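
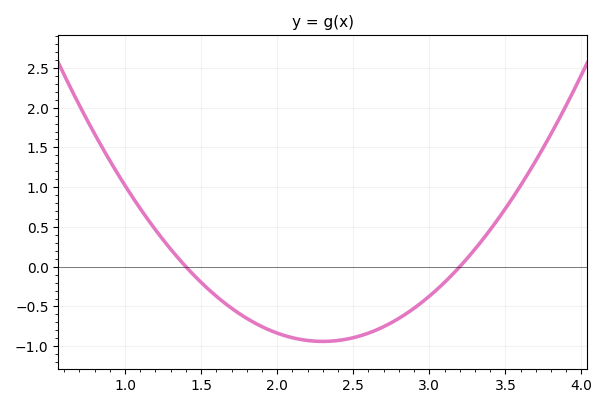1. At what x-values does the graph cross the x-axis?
1.4, 3.2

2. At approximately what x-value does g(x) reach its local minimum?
2.3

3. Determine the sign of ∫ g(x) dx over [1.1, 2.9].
negative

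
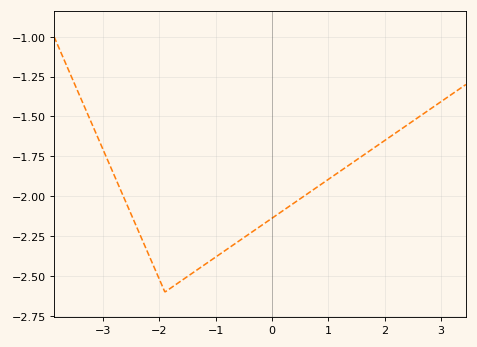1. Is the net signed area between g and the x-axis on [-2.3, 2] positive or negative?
negative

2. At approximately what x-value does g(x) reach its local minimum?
-1.9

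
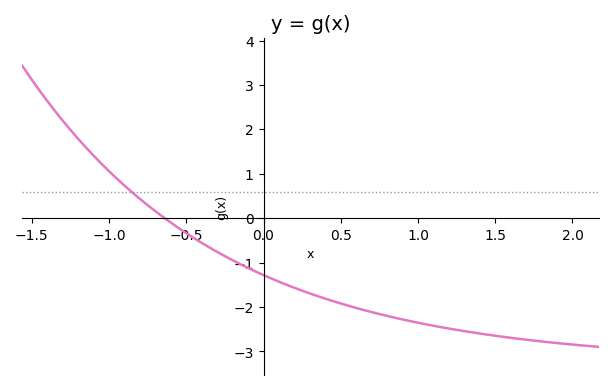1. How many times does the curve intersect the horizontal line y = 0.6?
1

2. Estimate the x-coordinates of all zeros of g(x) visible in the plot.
-0.65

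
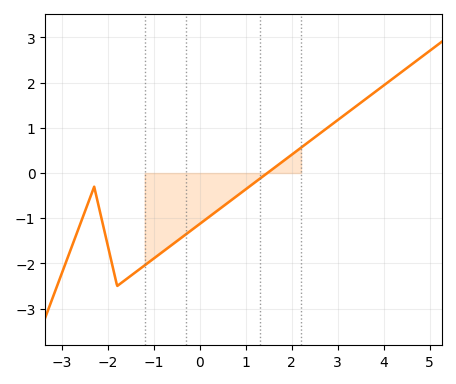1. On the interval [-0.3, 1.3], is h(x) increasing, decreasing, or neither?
increasing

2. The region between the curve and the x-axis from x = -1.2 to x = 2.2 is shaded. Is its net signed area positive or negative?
negative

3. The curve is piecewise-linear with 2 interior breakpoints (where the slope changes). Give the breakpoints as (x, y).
(-2.3, -0.3); (-1.8, -2.5)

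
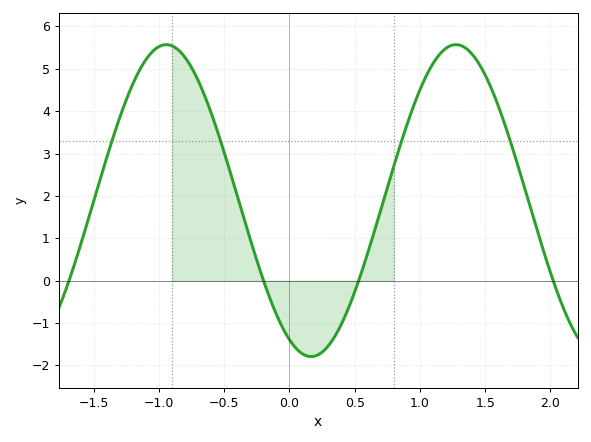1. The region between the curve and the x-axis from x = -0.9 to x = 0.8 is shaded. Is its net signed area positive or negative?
positive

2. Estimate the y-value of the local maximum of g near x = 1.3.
5.57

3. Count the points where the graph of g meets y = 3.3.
4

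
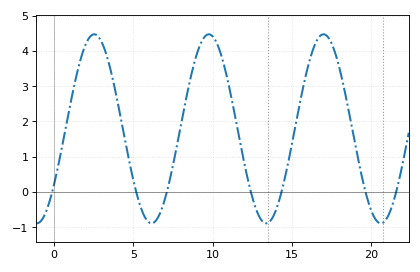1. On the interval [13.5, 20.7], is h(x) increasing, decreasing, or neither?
neither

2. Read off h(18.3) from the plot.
2.9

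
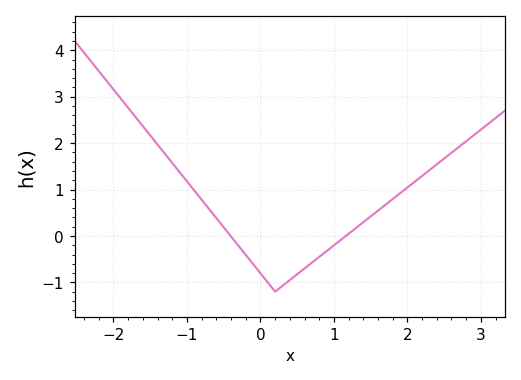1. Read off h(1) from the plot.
-0.203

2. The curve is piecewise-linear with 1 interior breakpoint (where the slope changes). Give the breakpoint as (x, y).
(0.2, -1.2)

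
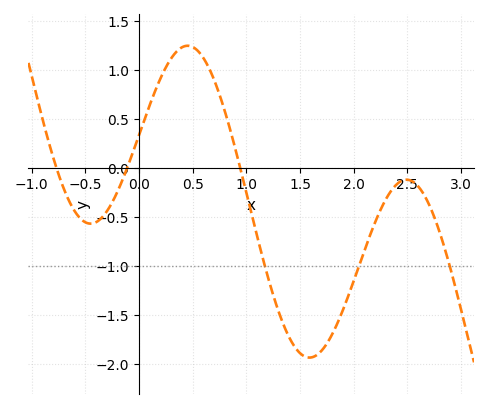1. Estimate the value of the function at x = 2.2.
-0.557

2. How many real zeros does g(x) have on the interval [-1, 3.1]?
3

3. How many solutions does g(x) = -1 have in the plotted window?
3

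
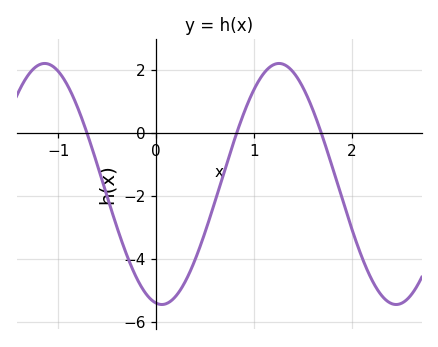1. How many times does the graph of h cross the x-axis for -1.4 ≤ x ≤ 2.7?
3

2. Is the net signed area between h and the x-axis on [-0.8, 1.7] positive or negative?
negative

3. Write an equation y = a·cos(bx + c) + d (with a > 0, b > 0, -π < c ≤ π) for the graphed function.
y = 3.83cos(2.6x + 3) - 1.63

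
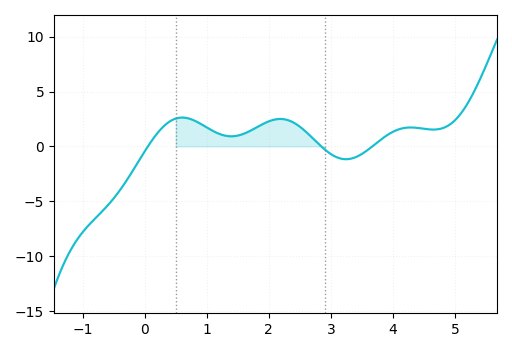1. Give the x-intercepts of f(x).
0.051, 2.84, 3.67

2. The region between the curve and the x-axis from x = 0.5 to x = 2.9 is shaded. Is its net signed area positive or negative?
positive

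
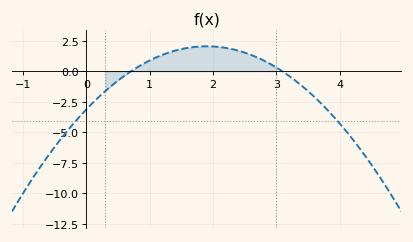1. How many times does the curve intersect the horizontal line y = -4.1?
2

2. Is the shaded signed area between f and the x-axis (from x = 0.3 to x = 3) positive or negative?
positive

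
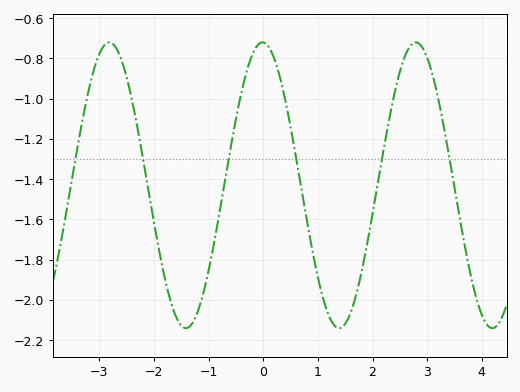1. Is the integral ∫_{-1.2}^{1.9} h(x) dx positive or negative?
negative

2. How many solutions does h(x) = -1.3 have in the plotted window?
6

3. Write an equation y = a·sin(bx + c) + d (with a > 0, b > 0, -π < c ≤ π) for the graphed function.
y = 0.71sin(2.2x + 1.6) - 1.43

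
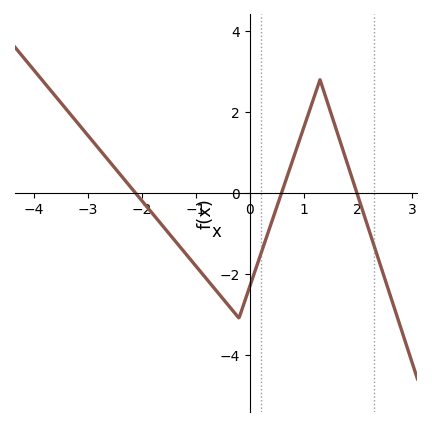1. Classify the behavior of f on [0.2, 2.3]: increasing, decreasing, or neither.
neither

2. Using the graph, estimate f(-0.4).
-2.78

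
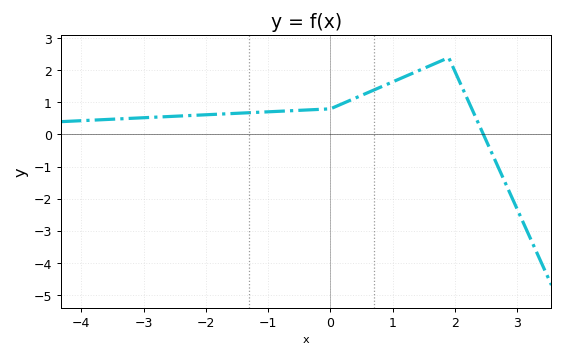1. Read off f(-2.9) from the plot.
0.532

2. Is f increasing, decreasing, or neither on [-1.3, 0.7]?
increasing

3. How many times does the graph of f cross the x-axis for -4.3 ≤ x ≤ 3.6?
1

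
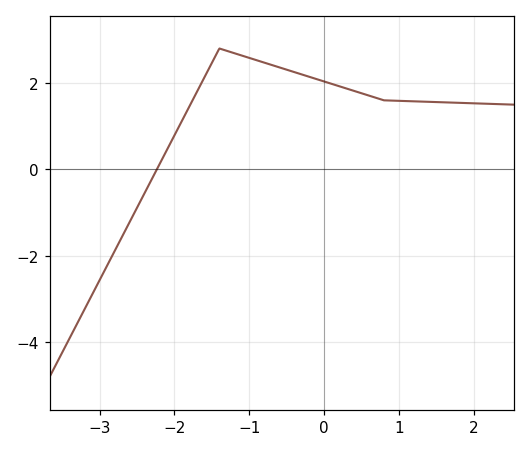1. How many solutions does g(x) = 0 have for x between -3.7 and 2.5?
1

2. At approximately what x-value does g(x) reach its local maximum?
-1.4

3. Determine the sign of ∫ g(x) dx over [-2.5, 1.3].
positive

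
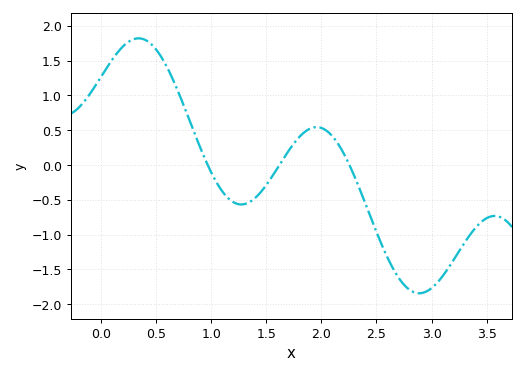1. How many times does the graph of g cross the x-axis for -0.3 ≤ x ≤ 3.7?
3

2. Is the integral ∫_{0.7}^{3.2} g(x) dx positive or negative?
negative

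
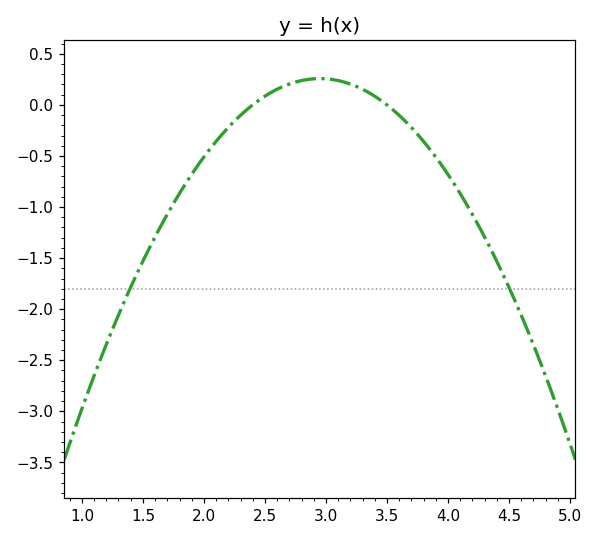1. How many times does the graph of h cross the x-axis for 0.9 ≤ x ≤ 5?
2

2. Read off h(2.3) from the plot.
-0.102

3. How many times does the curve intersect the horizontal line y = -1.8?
2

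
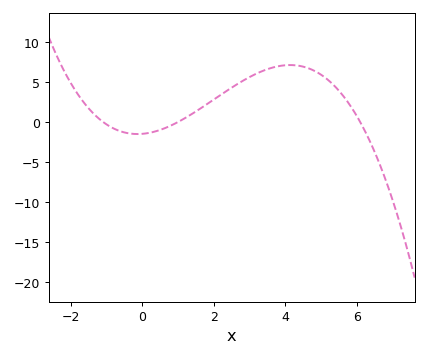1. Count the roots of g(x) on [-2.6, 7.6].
3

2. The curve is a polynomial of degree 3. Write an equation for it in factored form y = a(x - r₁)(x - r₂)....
y = -0.22(x + 1.1)(x - 1)(x - 6.1)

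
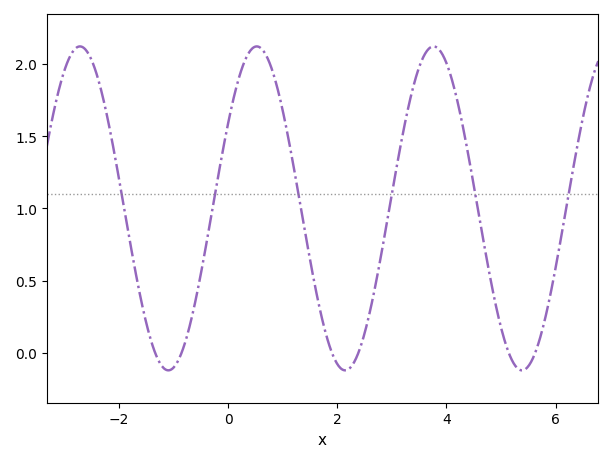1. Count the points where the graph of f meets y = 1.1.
6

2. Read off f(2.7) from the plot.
0.45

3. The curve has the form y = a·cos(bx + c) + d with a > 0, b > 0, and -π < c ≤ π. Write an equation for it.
y = 1.12cos(1.9x - 1) + 1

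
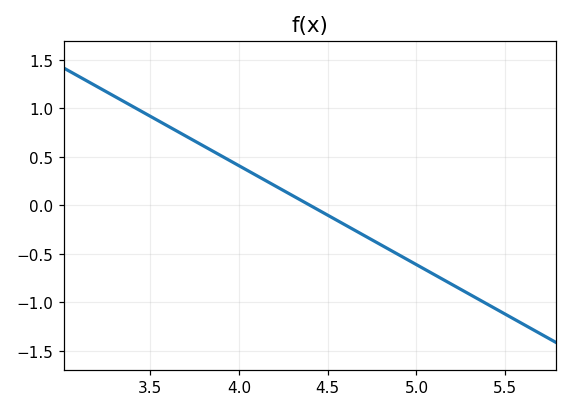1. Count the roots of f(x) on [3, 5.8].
1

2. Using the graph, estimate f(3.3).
1.12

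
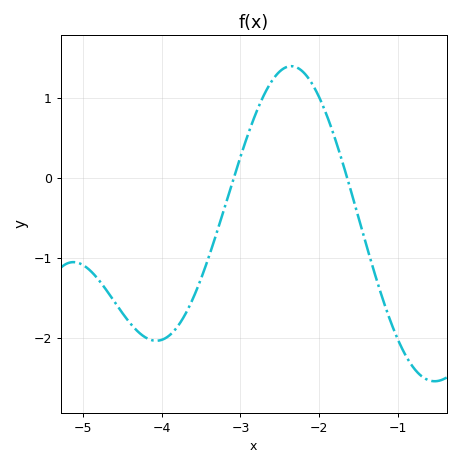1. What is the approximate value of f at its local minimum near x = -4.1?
-2.04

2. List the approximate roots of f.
-3.08, -1.64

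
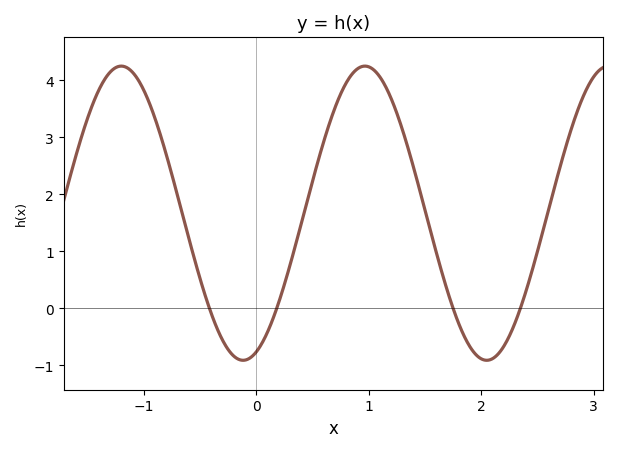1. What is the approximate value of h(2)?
-0.884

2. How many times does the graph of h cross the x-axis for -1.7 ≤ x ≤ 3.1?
4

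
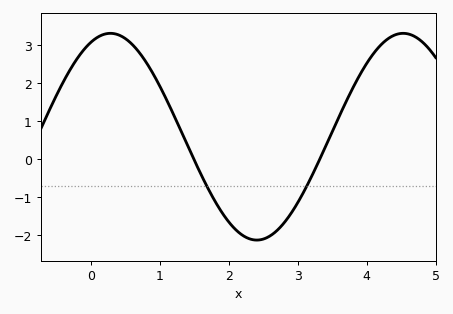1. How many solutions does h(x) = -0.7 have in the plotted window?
2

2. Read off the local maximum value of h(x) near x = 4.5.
3.31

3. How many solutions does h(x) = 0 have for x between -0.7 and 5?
2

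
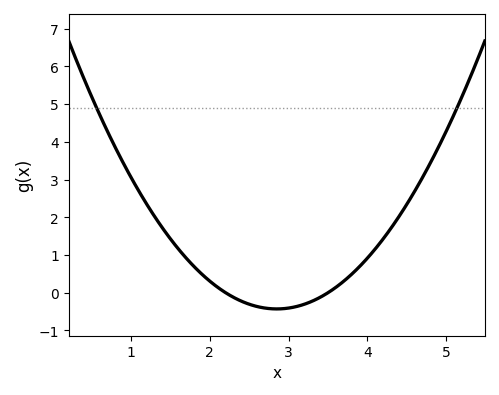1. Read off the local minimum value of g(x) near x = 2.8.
-0.431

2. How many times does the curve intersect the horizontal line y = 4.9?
2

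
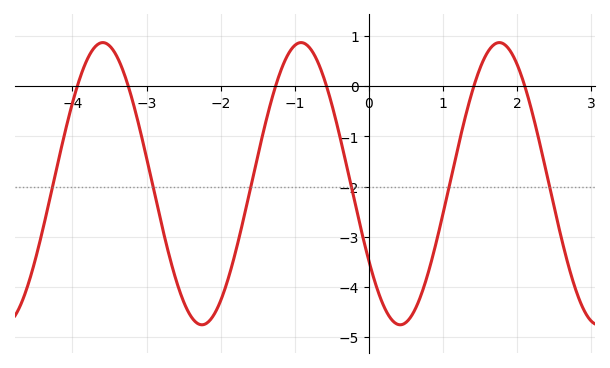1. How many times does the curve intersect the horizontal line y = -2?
6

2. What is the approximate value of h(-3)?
-1.42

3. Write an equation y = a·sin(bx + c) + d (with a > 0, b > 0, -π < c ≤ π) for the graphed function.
y = 2.81sin(2.35x - 2.56) - 1.94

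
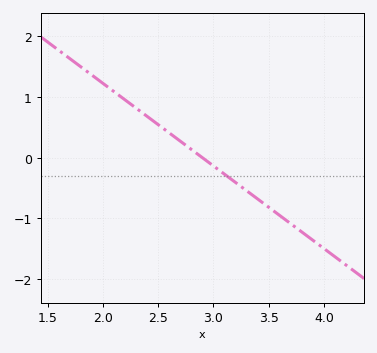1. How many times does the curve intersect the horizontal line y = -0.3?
1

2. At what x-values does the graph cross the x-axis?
2.9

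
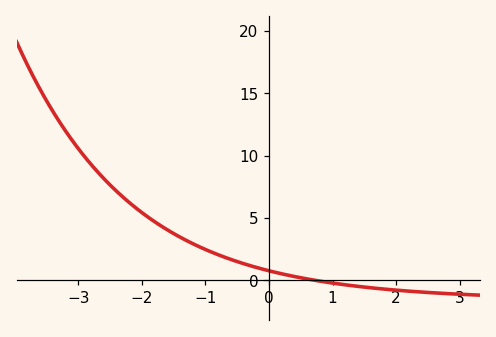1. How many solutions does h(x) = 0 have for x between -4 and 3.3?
1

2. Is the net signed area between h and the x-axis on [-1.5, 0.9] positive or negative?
positive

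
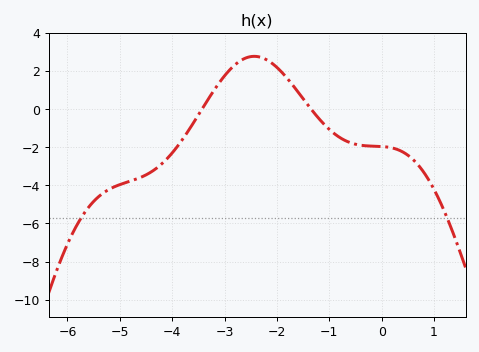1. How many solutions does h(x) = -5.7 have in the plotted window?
2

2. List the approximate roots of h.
-3.4, -1.4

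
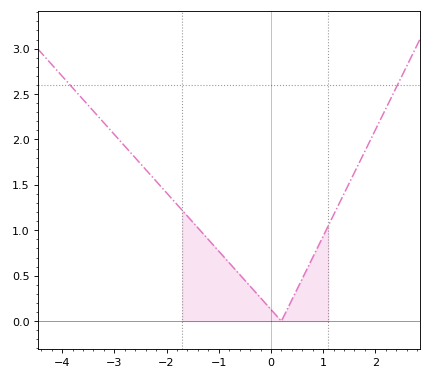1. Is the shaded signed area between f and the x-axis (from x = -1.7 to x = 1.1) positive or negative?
positive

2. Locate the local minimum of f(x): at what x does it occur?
0.2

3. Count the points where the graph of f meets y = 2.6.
2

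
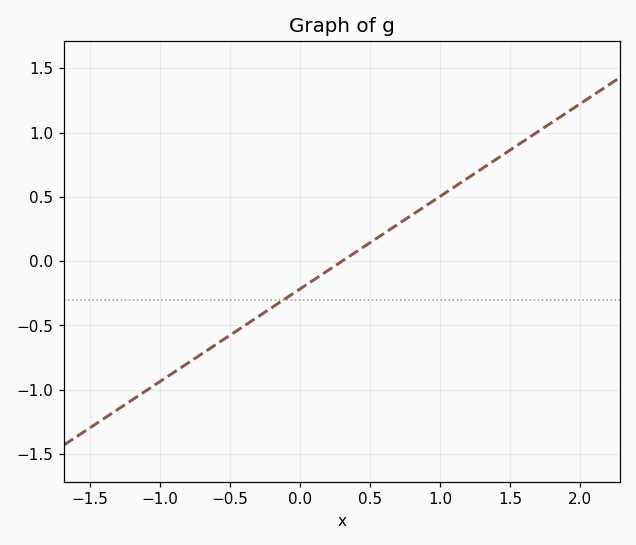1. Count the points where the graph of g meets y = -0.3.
1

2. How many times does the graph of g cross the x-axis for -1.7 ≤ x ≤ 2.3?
1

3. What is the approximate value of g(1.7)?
1.01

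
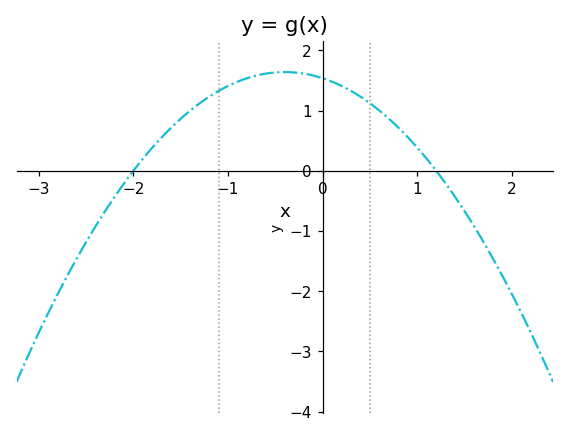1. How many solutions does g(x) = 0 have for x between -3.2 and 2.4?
2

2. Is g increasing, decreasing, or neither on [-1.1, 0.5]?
neither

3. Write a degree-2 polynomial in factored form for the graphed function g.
y = -0.64(x + 2)(x - 1.2)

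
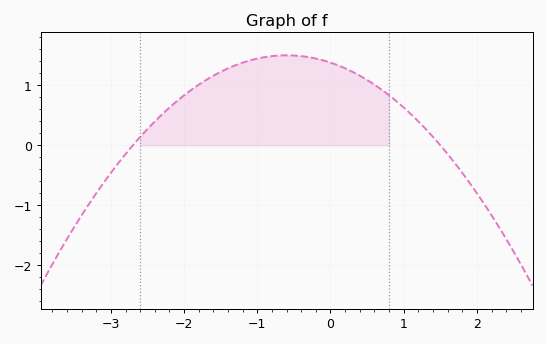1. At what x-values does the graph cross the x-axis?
-2.7, 1.5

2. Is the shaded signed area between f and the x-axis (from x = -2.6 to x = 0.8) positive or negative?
positive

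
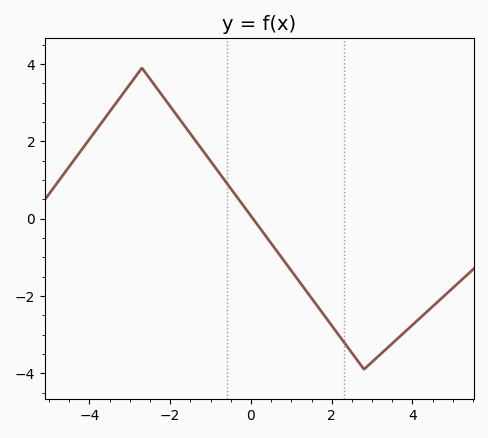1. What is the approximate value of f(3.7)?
-3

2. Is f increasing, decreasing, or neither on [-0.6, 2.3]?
decreasing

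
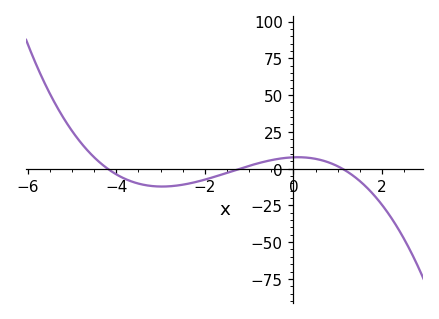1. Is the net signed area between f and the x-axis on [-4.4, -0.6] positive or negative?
negative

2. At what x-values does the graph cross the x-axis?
-4.2, -1.2, 1.1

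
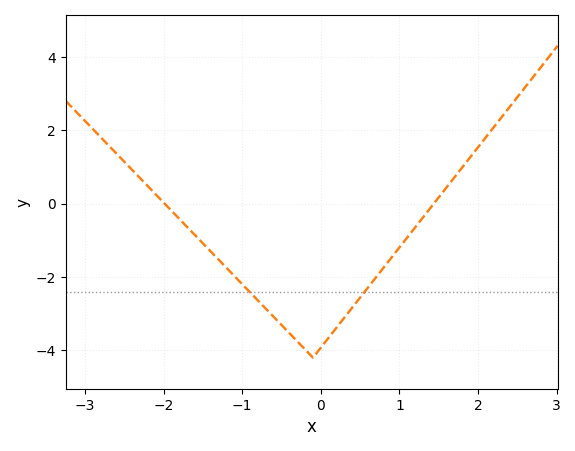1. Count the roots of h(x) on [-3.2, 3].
2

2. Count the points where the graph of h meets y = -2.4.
2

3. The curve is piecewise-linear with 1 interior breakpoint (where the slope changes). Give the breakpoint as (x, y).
(-0.1, -4.2)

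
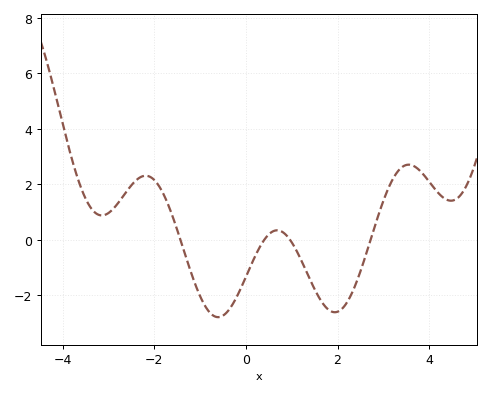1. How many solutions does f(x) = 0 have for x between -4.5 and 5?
4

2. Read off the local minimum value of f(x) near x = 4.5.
1.41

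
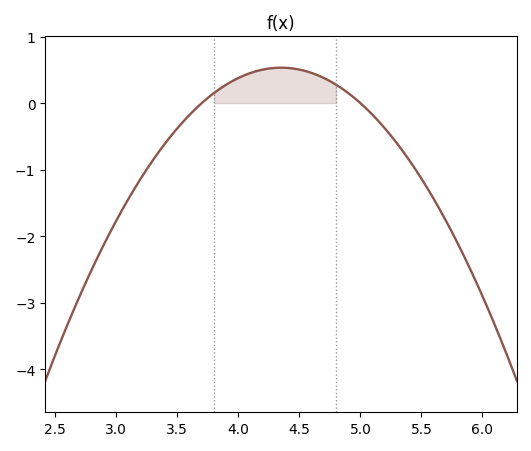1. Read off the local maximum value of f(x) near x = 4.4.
0.532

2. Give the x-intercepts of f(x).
3.7, 5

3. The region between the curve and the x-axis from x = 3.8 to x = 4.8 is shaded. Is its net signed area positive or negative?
positive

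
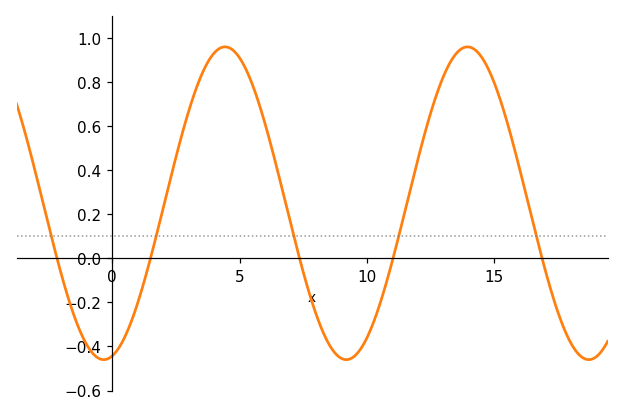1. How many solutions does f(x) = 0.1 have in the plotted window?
5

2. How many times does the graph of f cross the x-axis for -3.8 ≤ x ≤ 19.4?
5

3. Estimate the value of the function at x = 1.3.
-0.08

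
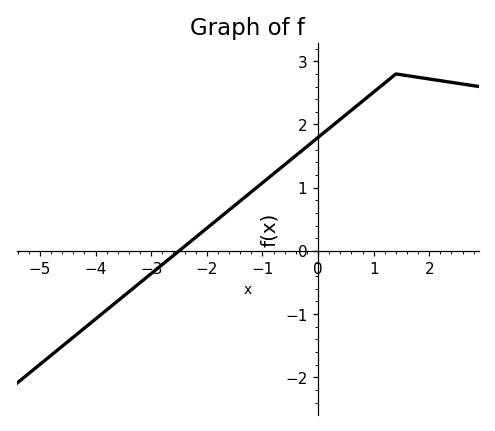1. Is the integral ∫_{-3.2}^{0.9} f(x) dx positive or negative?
positive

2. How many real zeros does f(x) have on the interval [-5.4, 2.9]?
1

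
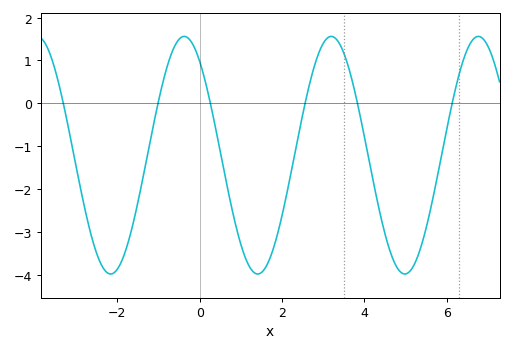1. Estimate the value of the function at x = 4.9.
-3.95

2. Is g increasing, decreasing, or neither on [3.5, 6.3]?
neither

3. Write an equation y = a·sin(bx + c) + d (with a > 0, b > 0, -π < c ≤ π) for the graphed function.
y = 2.77sin(1.76x + 2.23) - 1.21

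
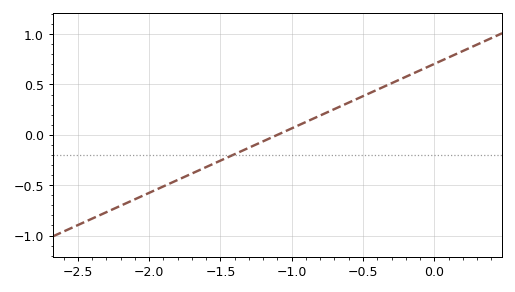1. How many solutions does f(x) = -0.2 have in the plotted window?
1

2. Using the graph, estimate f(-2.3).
-0.768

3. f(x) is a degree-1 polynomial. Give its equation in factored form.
y = 0.64(x + 1.1)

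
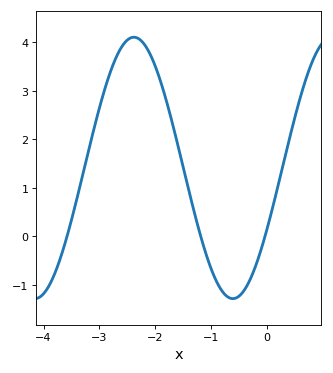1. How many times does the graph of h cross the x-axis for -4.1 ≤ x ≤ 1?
3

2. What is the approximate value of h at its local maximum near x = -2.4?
4.1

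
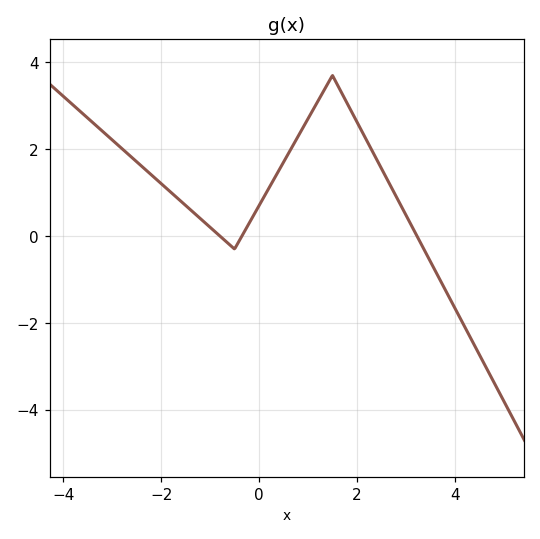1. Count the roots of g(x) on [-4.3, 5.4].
3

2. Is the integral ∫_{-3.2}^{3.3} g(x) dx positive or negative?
positive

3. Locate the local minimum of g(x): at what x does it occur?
-0.6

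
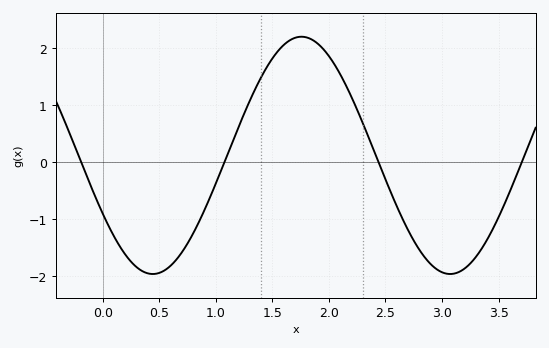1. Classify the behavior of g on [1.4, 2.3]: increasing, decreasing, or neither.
neither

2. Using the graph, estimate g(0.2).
-1.62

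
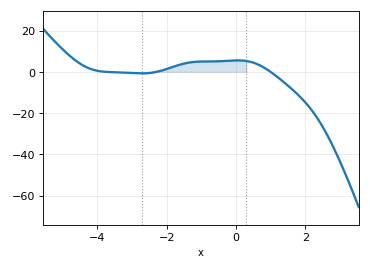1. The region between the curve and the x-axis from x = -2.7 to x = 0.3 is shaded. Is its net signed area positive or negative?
positive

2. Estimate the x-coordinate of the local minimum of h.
-2.8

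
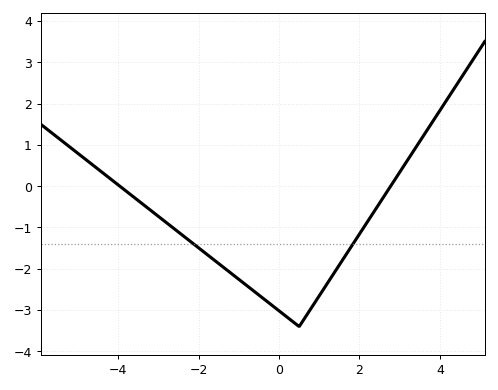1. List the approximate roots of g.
-3.96, 2.78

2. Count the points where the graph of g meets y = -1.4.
2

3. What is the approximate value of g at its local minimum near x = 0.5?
-3.4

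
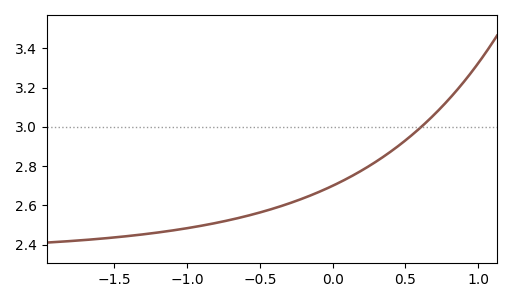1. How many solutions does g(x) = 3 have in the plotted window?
1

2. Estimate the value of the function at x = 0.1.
2.74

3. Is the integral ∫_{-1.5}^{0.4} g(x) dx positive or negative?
positive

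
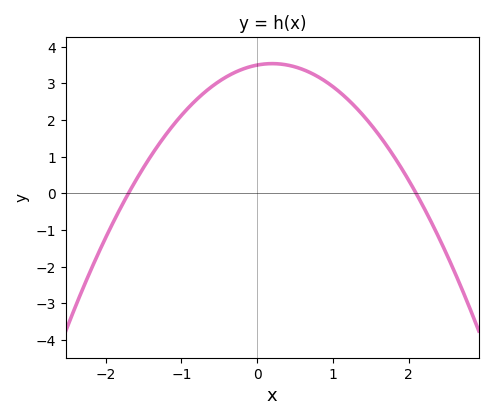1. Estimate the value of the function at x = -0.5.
3.1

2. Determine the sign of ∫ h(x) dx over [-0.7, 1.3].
positive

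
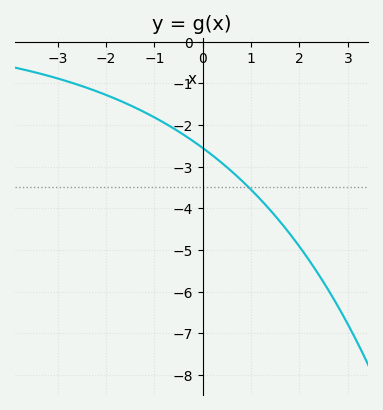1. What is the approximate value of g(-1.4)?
-1.6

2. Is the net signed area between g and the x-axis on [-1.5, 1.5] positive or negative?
negative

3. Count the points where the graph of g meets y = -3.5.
1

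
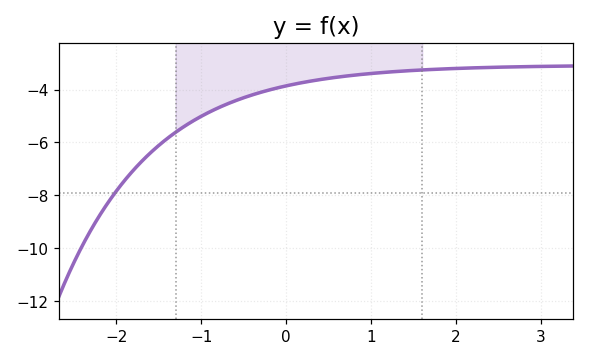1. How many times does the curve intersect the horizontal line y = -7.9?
1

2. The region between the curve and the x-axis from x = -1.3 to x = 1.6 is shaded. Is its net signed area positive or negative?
negative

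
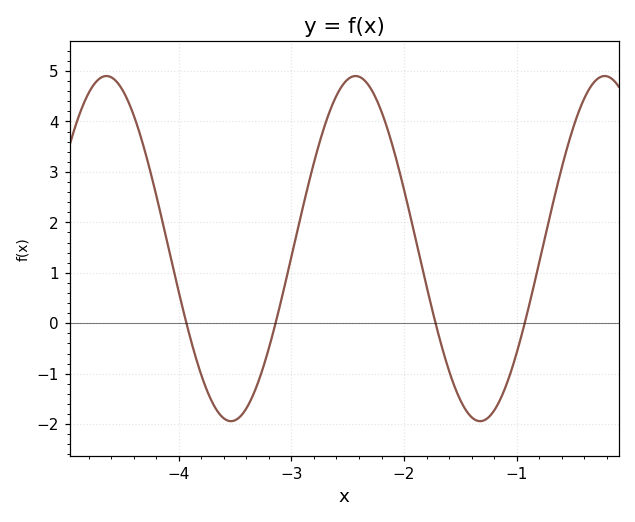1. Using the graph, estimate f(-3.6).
-1.88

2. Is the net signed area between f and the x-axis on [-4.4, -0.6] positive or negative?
positive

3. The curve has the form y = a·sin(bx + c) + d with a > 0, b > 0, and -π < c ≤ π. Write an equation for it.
y = 3.42sin(2.84x + 2.19) + 1.48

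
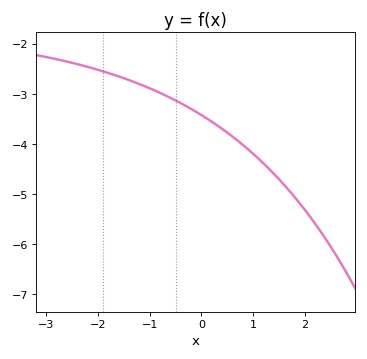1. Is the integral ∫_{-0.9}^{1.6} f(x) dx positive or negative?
negative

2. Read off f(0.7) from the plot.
-3.9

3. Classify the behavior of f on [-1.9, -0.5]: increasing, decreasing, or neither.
decreasing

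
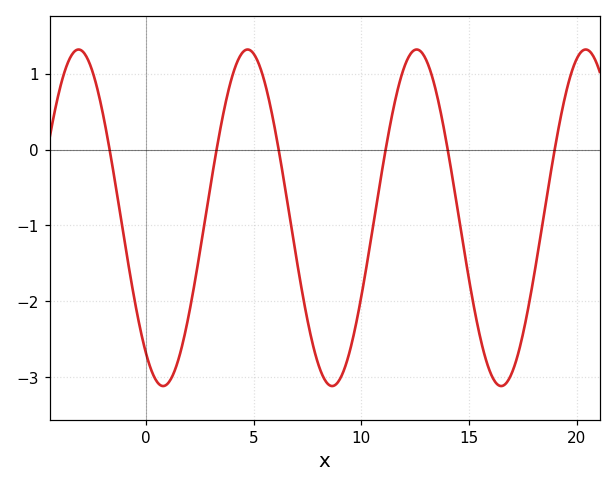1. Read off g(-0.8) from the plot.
-1.6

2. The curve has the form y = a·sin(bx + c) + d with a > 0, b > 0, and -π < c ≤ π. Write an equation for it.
y = 2.22sin(0.8x - 2.2) - 0.9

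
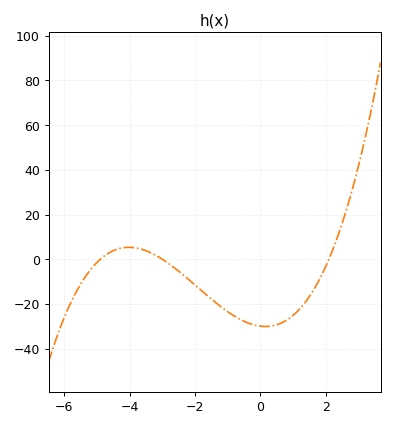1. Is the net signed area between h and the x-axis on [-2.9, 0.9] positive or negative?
negative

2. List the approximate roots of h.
-5, -3, 2.2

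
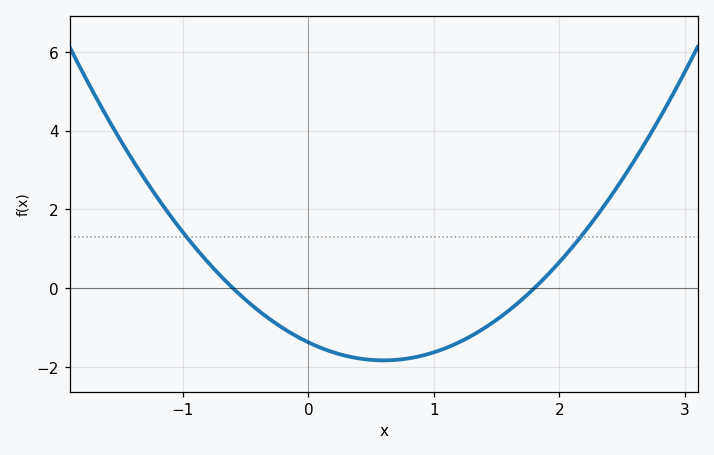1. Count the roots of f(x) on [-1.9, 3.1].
2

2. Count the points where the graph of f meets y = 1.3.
2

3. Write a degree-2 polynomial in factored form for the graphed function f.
y = 1.27(x + 0.6)(x - 1.8)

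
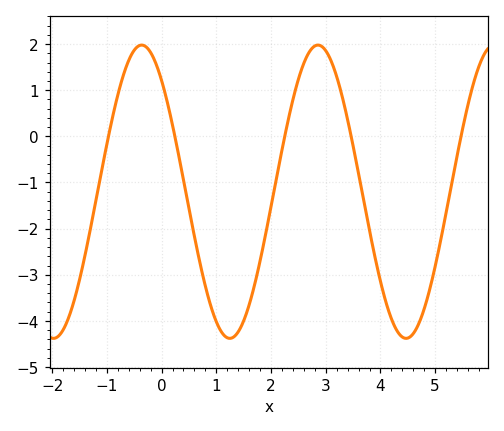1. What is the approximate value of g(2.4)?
0.8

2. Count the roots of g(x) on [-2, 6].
5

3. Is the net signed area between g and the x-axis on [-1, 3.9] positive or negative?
negative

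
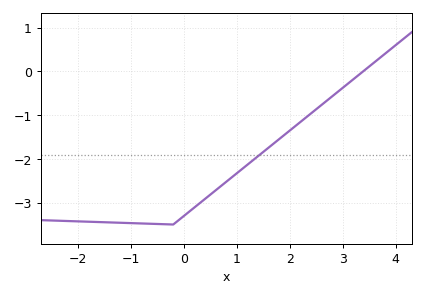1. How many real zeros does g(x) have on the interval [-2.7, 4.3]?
1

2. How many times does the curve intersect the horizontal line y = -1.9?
1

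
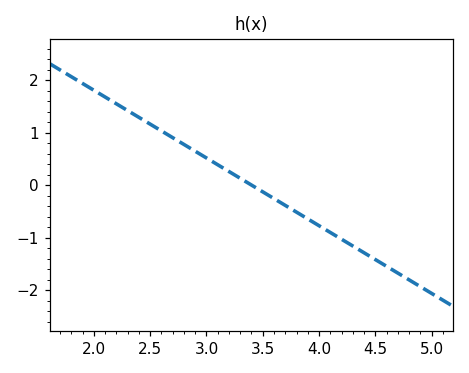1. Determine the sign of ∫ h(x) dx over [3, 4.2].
negative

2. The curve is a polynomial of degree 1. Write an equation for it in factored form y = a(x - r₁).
y = -1.29(x - 3.4)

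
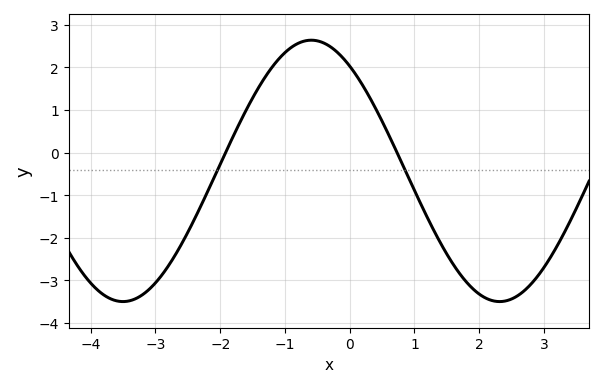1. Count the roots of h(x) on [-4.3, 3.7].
2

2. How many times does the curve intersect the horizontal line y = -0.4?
2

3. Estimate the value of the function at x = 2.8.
-3.1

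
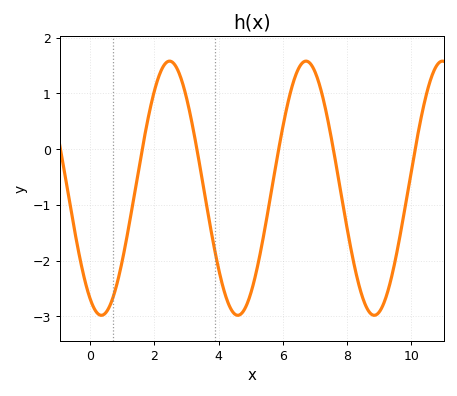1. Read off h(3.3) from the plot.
0.08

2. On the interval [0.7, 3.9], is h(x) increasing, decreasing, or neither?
neither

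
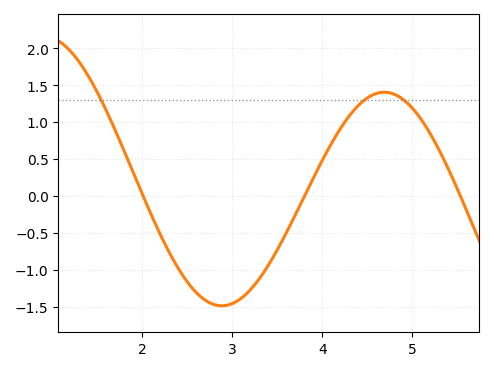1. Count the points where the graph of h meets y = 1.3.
3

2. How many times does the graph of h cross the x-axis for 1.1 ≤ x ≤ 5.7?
3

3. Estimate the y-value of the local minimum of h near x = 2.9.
-1.48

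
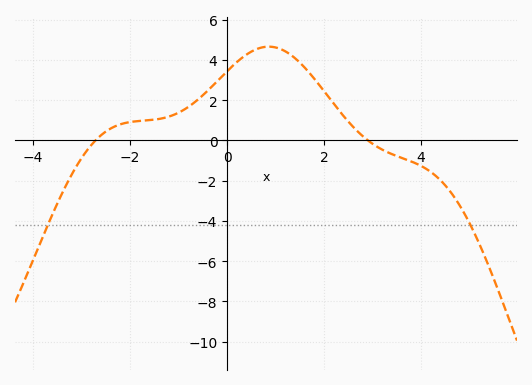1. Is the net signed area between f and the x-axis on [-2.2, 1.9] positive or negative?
positive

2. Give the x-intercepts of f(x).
-2.71, 2.91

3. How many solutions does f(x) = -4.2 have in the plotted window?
2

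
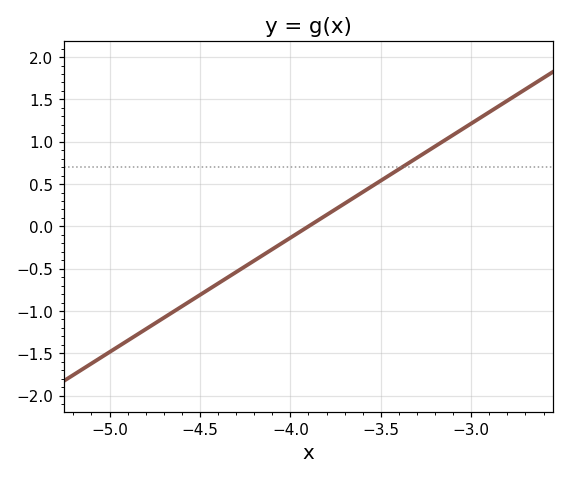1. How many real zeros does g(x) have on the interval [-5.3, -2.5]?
1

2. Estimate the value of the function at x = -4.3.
-0.54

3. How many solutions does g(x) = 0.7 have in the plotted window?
1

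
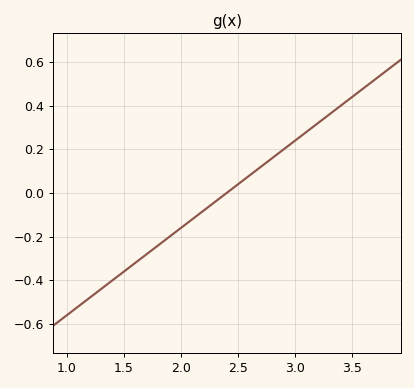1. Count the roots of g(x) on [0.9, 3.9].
1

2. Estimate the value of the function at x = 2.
-0.16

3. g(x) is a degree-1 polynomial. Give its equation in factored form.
y = 0.4(x - 2.4)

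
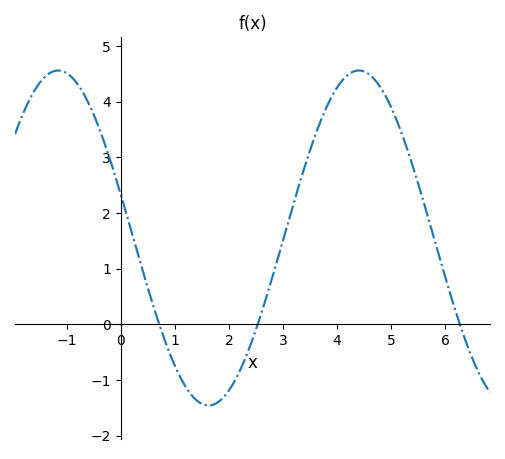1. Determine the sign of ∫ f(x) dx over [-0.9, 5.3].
positive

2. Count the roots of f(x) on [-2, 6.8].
3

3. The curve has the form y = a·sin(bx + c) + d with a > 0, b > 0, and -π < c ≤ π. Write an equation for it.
y = 3.01sin(1.13x + 2.88) + 1.55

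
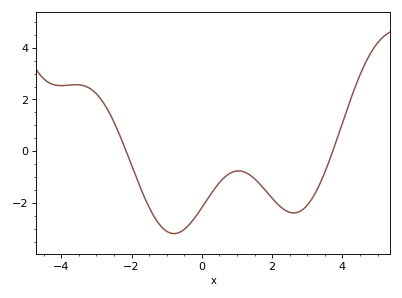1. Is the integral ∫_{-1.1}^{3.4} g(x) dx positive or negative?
negative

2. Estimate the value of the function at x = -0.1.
-2.39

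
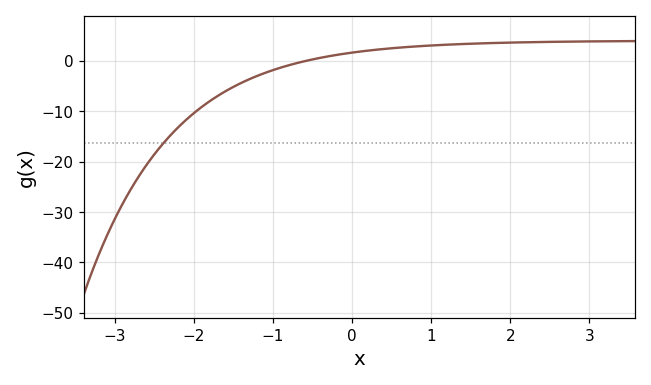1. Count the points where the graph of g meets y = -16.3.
1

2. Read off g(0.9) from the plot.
3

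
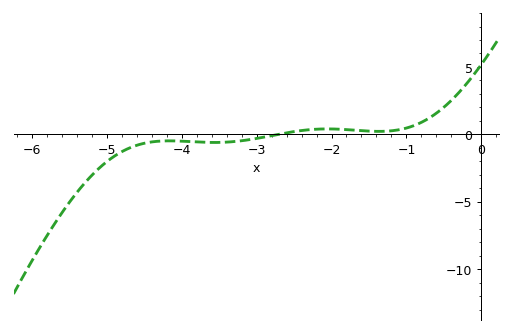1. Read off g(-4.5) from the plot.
-0.5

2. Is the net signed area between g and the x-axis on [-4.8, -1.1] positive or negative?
negative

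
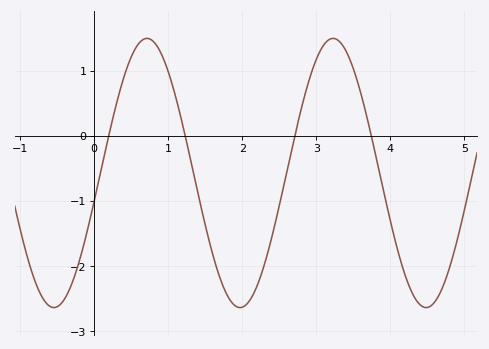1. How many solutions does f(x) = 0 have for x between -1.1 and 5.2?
4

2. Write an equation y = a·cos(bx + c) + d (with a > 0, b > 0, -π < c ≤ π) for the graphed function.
y = 2.07cos(2.5x - 1.8) - 0.57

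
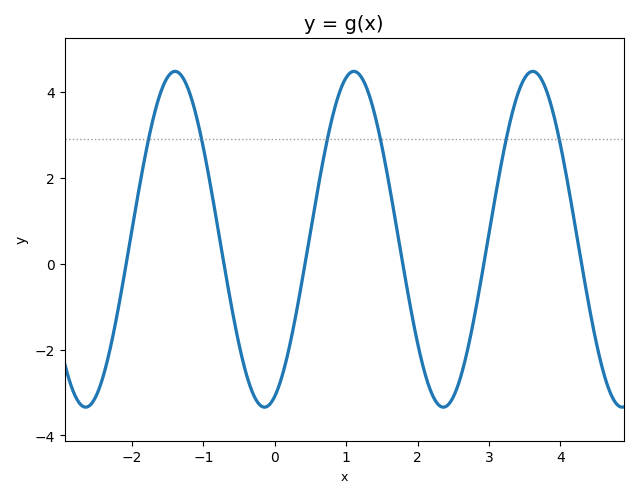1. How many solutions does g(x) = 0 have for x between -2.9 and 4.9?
6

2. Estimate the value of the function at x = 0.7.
2.6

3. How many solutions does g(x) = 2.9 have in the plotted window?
6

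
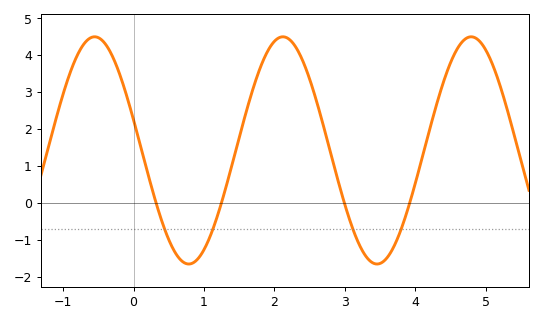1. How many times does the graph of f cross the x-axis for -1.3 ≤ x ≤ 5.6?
4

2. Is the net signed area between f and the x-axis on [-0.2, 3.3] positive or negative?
positive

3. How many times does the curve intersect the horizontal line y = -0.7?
4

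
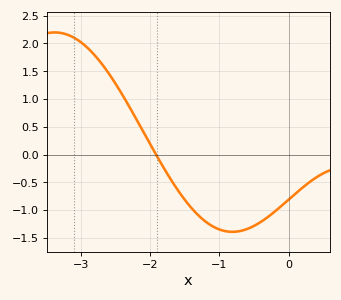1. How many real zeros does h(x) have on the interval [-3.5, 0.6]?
1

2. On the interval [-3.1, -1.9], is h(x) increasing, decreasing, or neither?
decreasing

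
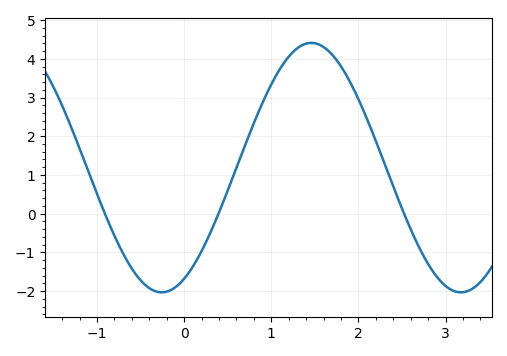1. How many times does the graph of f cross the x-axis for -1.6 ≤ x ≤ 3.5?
3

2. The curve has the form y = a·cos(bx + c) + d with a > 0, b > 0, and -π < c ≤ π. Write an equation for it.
y = 3.22cos(1.83x - 2.67) + 1.19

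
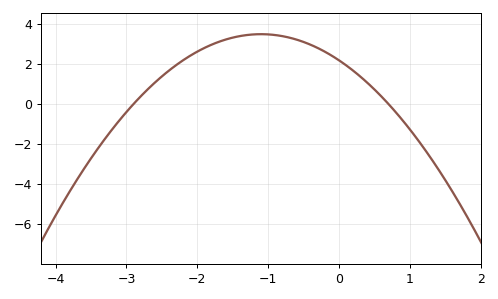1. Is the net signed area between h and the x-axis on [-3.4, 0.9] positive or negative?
positive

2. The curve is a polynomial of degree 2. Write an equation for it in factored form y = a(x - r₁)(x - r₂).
y = -1.08(x + 2.9)(x - 0.7)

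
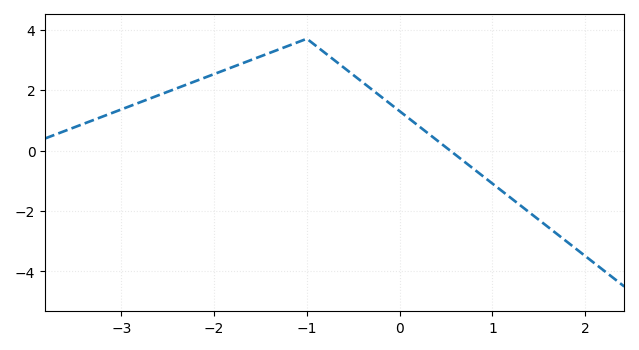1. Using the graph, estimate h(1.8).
-3.01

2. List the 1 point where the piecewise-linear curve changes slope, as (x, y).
(-1, 3.7)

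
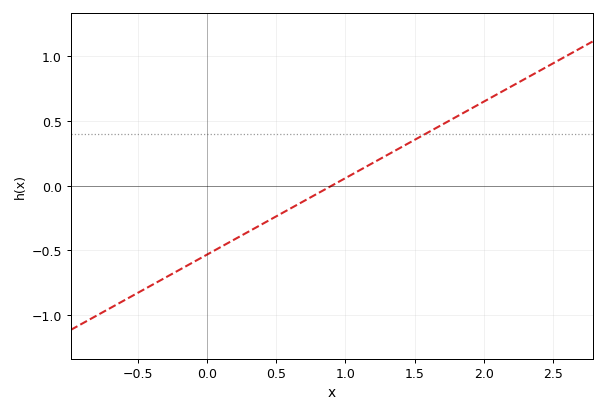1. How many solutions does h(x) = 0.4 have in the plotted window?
1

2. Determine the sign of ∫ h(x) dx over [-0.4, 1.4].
negative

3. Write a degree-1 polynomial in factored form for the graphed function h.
y = 0.59(x - 0.9)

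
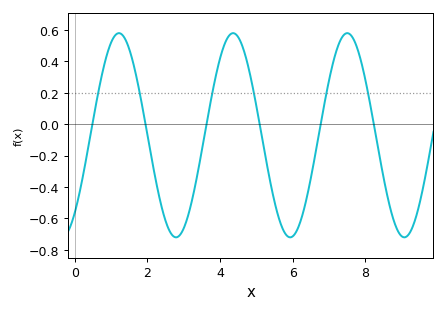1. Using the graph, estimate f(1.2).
0.58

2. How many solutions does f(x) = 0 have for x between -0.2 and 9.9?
6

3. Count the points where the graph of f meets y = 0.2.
6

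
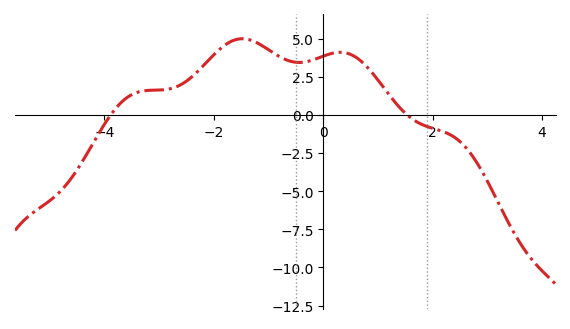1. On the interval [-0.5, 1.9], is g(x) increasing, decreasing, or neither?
neither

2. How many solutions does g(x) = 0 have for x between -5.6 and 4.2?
2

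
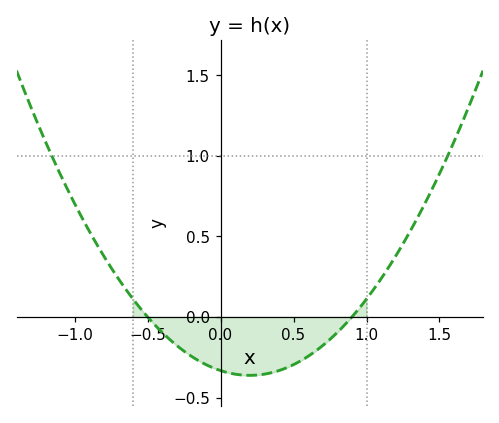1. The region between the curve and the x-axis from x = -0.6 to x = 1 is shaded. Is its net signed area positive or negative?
negative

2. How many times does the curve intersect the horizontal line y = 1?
2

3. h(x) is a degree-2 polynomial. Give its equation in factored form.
y = 0.74(x + 0.5)(x - 0.9)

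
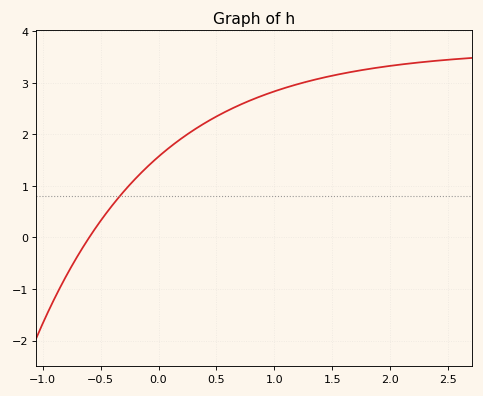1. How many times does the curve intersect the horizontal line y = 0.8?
1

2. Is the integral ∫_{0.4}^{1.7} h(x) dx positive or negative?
positive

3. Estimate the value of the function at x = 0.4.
2.2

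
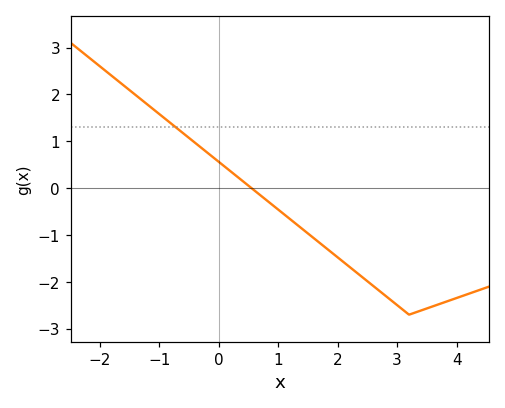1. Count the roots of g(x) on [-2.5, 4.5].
1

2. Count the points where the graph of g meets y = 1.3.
1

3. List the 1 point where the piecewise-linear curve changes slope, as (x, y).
(3.2, -2.7)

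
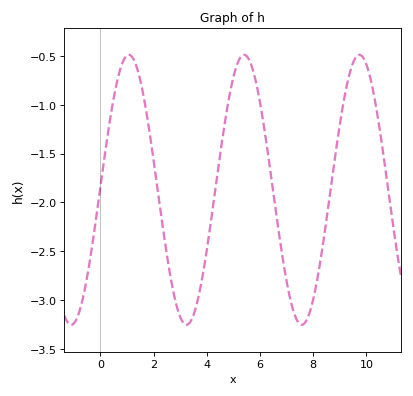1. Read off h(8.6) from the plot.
-1.98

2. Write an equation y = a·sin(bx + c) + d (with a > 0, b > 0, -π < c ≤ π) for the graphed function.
y = 1.38sin(1.45x + 0.02) - 1.87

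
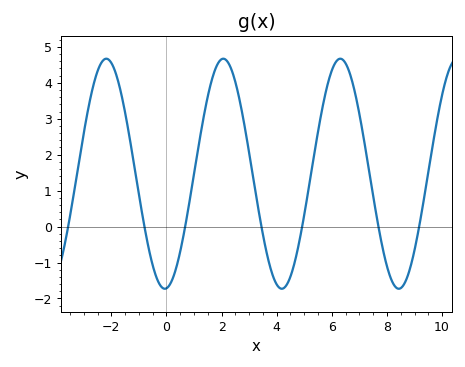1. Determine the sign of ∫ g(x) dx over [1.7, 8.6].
positive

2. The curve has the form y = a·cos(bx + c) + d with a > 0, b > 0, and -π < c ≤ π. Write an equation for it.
y = 3.2cos(1.48x - 3.05) + 1.47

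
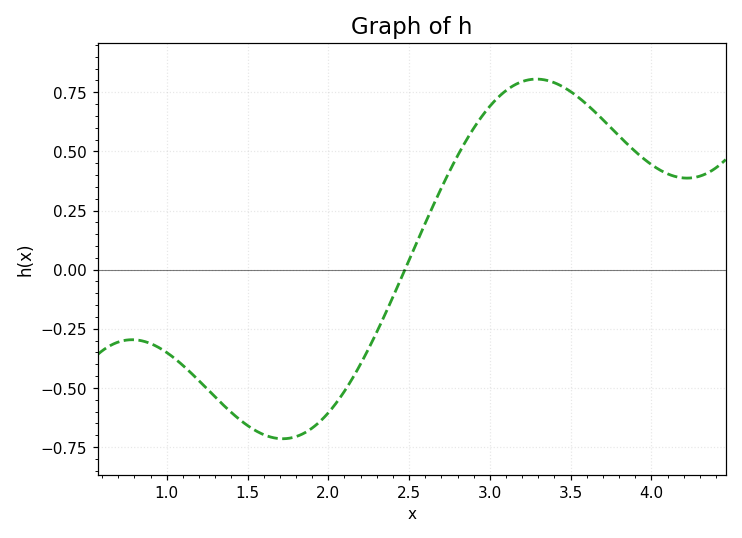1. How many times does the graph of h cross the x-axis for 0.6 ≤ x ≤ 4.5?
1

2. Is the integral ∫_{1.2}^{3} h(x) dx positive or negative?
negative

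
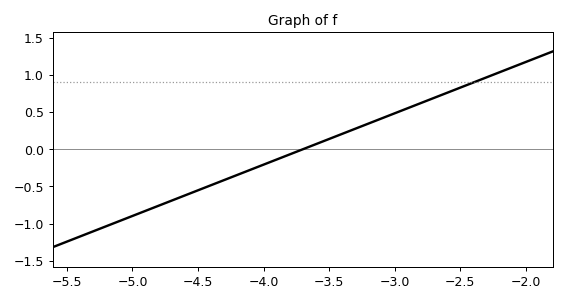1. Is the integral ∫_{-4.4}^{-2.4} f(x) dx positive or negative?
positive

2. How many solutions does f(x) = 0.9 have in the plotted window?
1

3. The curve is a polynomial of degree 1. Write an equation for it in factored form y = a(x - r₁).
y = 0.69(x + 3.7)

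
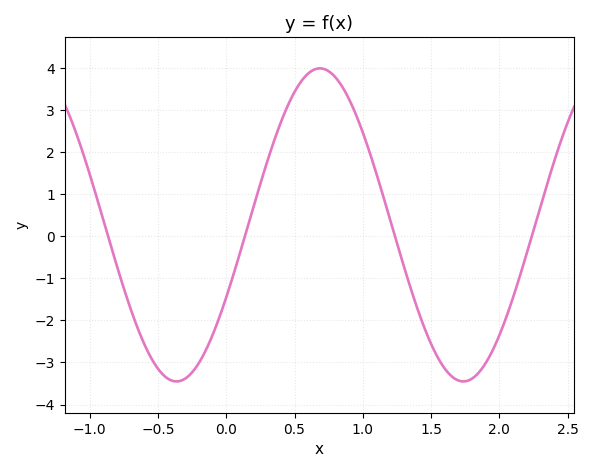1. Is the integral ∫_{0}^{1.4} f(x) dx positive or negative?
positive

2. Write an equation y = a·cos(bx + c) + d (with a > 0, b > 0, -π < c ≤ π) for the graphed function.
y = 3.72cos(3x - 2.1) + 0.27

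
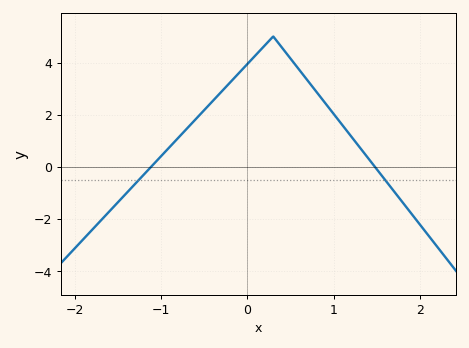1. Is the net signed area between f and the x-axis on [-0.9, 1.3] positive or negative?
positive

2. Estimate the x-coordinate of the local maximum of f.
0.3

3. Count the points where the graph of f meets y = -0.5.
2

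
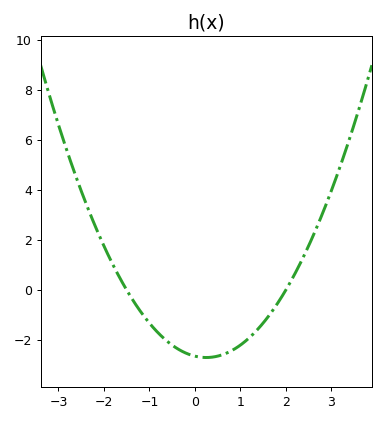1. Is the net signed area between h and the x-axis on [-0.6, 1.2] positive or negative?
negative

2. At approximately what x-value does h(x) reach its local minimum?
0.2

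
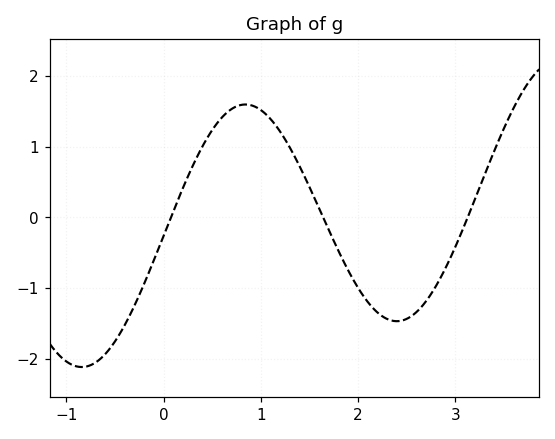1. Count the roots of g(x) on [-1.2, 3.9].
3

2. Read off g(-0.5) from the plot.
-1.75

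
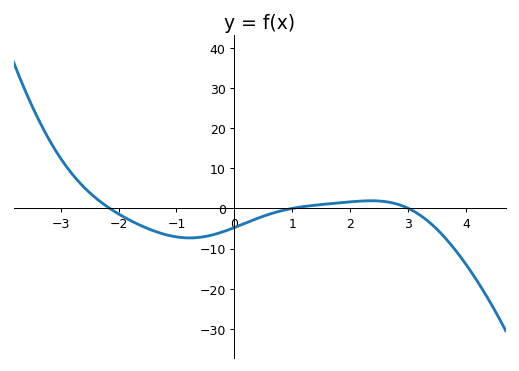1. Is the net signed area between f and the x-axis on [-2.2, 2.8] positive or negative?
negative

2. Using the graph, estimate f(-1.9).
-2.21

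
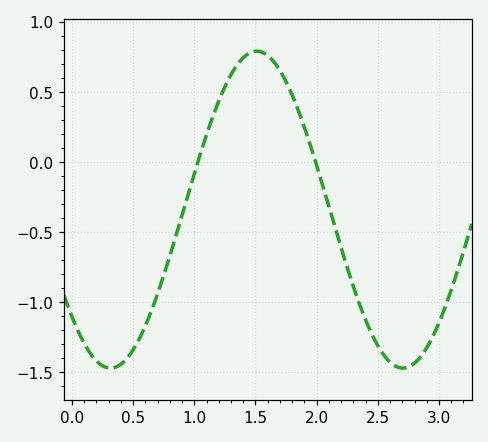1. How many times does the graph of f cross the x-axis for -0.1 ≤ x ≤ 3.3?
2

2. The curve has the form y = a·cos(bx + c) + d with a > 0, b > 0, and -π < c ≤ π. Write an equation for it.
y = 1.13cos(2.6x + 2.3) - 0.34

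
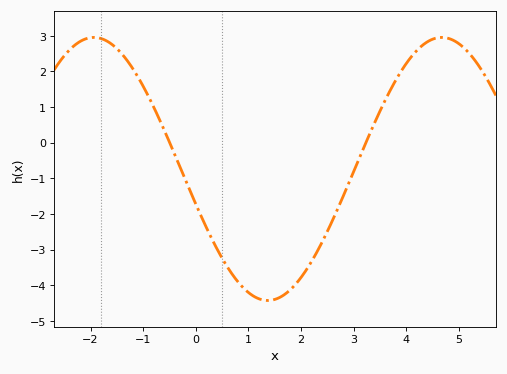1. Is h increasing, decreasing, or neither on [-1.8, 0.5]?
decreasing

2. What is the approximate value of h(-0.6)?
0.4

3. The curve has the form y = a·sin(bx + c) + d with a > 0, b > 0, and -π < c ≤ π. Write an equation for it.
y = 3.69sin(0.95x - 2.9) - 0.74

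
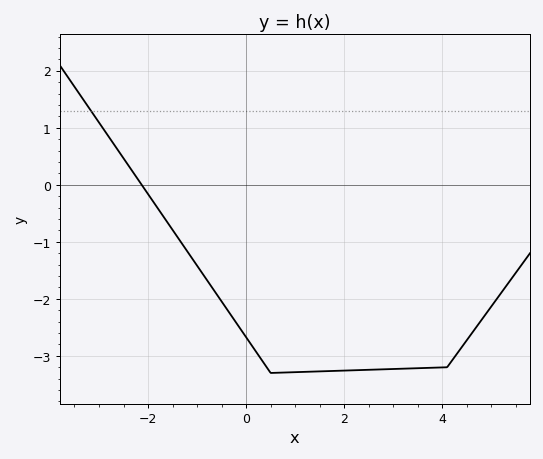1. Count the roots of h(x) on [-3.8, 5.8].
1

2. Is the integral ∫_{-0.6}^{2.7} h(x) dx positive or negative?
negative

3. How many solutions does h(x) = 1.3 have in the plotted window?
1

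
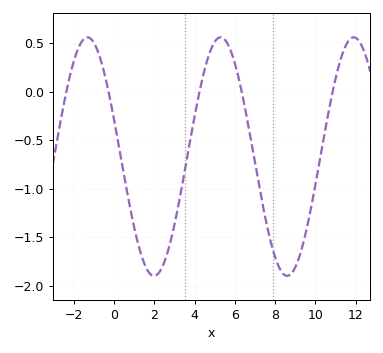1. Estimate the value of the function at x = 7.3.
-1.08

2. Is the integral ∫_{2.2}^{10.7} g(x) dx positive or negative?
negative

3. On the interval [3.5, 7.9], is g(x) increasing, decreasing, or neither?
neither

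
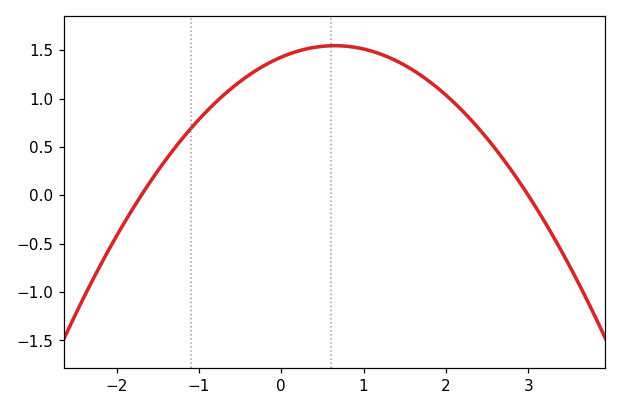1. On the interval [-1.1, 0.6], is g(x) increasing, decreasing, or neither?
increasing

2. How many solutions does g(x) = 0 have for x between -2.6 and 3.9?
2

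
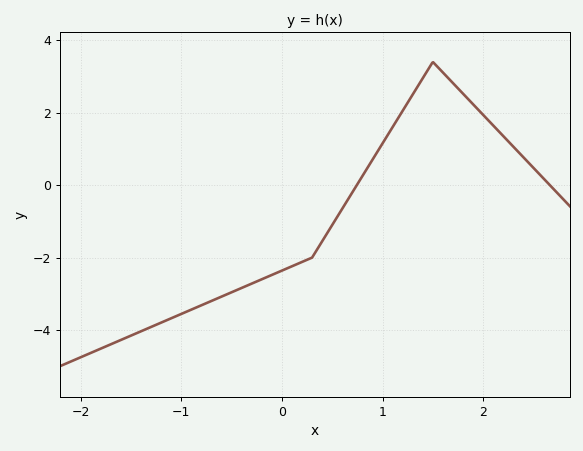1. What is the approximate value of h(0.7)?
-0.2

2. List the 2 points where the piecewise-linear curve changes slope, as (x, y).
(0.3, -2); (1.5, 3.4)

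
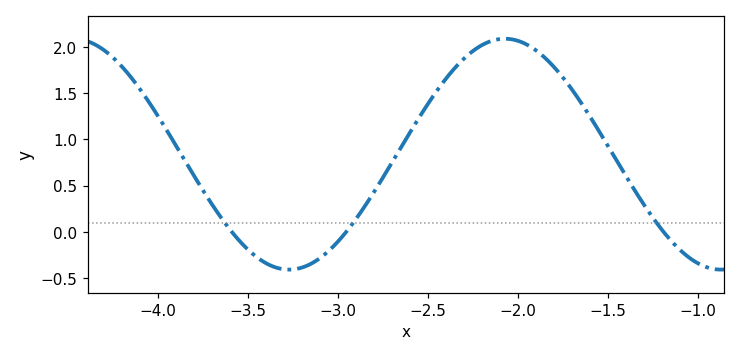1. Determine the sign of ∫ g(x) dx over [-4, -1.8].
positive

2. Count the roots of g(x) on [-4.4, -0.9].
3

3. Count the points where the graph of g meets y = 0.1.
3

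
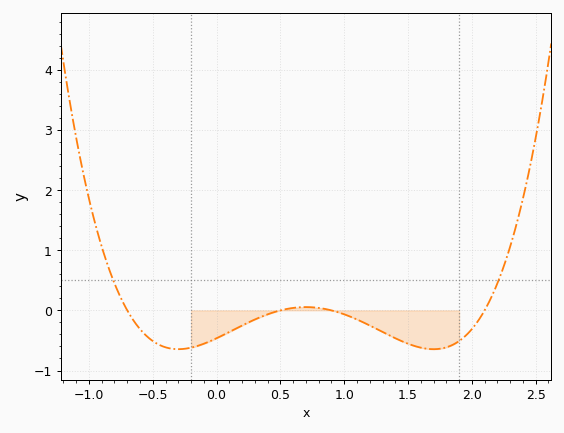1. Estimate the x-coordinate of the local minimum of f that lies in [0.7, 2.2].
1.7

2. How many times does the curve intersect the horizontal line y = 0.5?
2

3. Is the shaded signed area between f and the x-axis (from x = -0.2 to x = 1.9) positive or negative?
negative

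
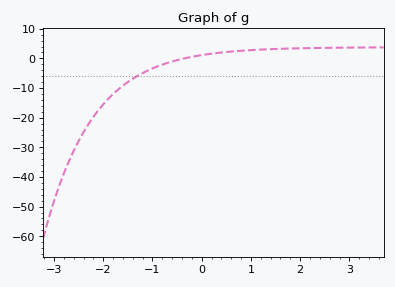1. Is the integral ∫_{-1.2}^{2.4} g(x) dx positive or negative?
positive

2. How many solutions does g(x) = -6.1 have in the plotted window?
1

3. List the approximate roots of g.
-0.352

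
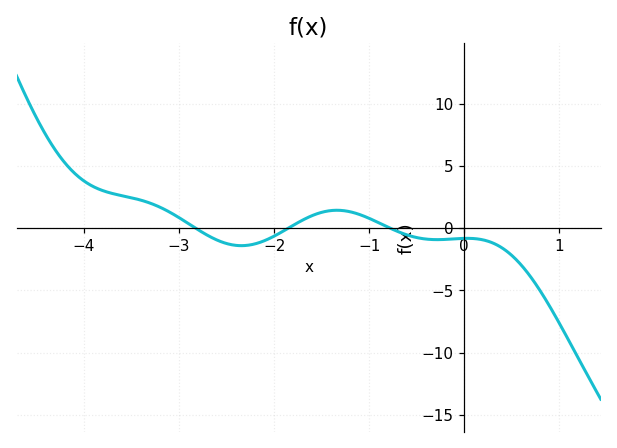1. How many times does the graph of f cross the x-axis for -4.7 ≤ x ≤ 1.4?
3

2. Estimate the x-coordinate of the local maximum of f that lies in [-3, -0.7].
-1.3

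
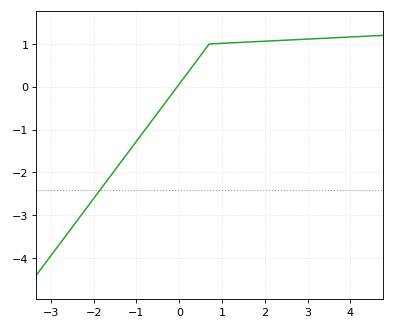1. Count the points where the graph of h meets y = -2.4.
1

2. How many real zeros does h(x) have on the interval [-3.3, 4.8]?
1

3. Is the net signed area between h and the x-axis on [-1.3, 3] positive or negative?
positive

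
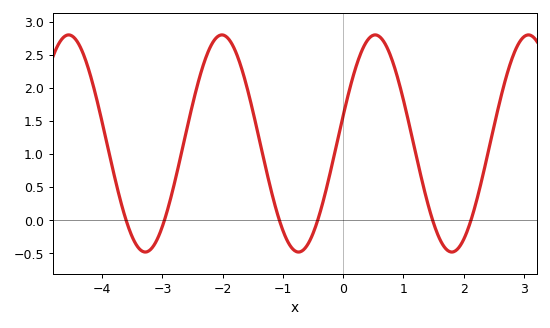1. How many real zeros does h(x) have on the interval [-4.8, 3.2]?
6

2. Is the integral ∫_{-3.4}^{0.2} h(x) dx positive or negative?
positive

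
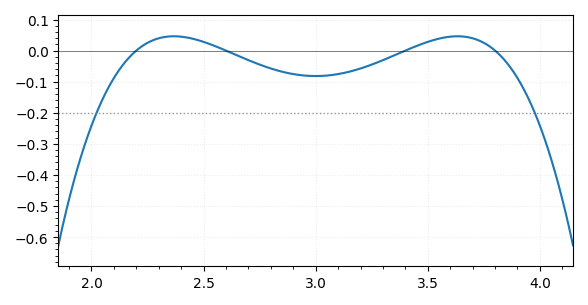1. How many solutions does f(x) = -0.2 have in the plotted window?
2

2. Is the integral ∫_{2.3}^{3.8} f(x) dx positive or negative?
negative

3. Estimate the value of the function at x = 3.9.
-0.088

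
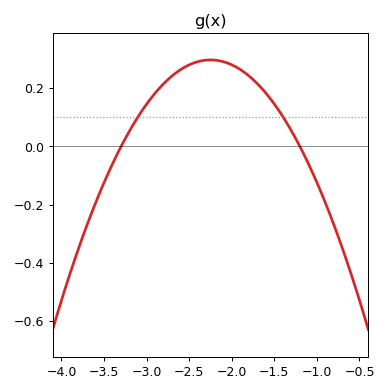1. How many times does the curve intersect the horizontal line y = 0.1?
2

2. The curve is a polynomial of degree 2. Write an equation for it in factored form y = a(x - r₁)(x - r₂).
y = -0.27(x + 3.3)(x + 1.2)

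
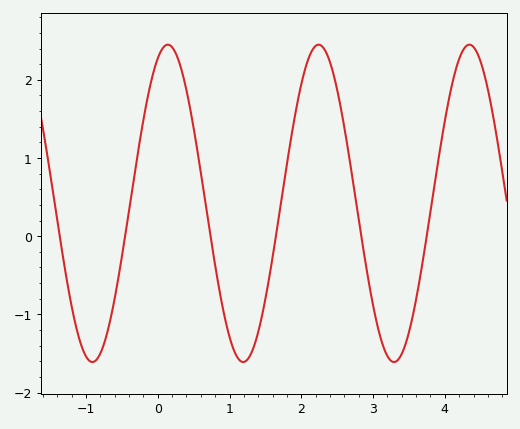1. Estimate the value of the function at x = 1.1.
-1.5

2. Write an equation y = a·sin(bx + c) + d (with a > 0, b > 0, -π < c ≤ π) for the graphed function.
y = 2.03sin(3x + 1.2) + 0.42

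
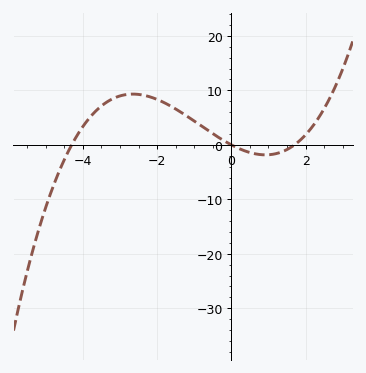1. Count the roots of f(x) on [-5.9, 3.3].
3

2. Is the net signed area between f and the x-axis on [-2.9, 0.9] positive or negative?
positive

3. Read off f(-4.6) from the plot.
-4.26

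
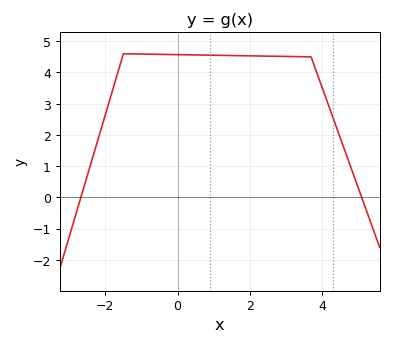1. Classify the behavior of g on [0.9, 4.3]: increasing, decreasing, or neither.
decreasing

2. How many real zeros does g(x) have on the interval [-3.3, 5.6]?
2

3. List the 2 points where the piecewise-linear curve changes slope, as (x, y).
(-1.5, 4.6); (3.7, 4.5)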